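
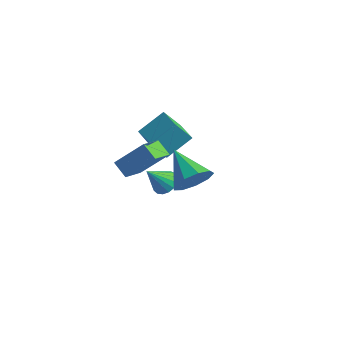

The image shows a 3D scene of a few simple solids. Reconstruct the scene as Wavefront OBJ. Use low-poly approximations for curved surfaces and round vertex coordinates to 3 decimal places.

v -2.705 2.546 -2.351
v -2.21 2.95 -1.886
v -3.115 1.574 -1.069
v -2.539 3.135 -1.851
v -2.905 3.184 -1.93
v -3.225 3.088 -2.106
v -3.427 2.867 -2.338
v -3.463 2.573 -2.573
v -3.325 2.273 -2.757
v -3.046 2.035 -2.848
v -2.688 1.914 -2.825
v -2.334 1.938 -2.693
v -2.066 2.102 -2.483
v -1.943 2.367 -2.243
v -1.996 2.673 -2.028
v -3.468 2.191 0.505
v -2.919 3.537 1.566
v -4.965 2.951 0.314
v -4.416 4.297 1.375
v -2.944 2.923 -0.695
v -2.395 4.269 0.366
v -4.441 3.683 -0.886
v -3.892 5.029 0.175
v -1.33 -1.824 1.489
v -2.168 -1.733 2.081
v -1.664 -0.408 0.798
v -2.502 -0.317 1.39
v -0.238 -0.883 2.89
v -1.076 -0.792 3.482
v -0.572 0.533 2.199
v -1.41 0.624 2.791
v 2.769 -1.484 3.235
v 3.365 -0.992 3.99
v 1.011 -0.936 4.265
v 3.197 -0.516 3.45
v 2.829 -0.492 2.81
v 2.433 -0.933 2.369
v 2.194 -1.631 2.332
v 2.224 -2.26 2.718
v 2.509 -2.526 3.346
v 2.916 -2.304 3.921
v 3.254 -1.698 4.176
f 2 1 4
f 2 4 3
f 4 1 5
f 4 5 3
f 5 1 6
f 5 6 3
f 6 1 7
f 6 7 3
f 7 1 8
f 7 8 3
f 8 1 9
f 8 9 3
f 9 1 10
f 9 10 3
f 10 1 11
f 10 11 3
f 11 1 12
f 11 12 3
f 12 1 13
f 12 13 3
f 13 1 14
f 13 14 3
f 14 1 15
f 14 15 3
f 15 1 2
f 15 2 3
f 17 19 16
f 20 17 16
f 16 19 18
f 18 20 16
f 17 23 19
f 21 17 20
f 21 23 17
f 19 23 18
f 22 20 18
f 18 23 22
f 22 21 20
f 23 21 22
f 25 27 24
f 28 25 24
f 24 27 26
f 26 28 24
f 25 31 27
f 29 25 28
f 29 31 25
f 27 31 26
f 30 28 26
f 26 31 30
f 30 29 28
f 31 29 30
f 33 32 35
f 33 35 34
f 35 32 36
f 35 36 34
f 36 32 37
f 36 37 34
f 37 32 38
f 37 38 34
f 38 32 39
f 38 39 34
f 39 32 40
f 39 40 34
f 40 32 41
f 40 41 34
f 41 32 42
f 41 42 34
f 42 32 33
f 42 33 34



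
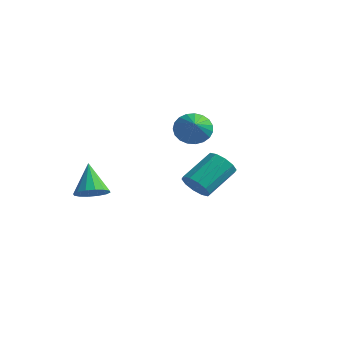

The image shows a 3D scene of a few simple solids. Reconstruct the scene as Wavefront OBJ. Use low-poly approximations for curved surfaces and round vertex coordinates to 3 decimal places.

v 2.051 -0.326 -0.827
v 2.529 0.045 -1.466
v 2.727 1.777 -0.313
v 2.249 1.406 0.327
v 2.006 0.165 -1.556
v 2.204 1.897 -0.403
v 1.5 0.097 -1.367
v 1.699 1.829 -0.214
v 1.205 -0.132 -0.972
v 1.403 1.6 0.181
v 1.233 -0.435 -0.521
v 1.431 1.297 0.632
v 1.573 -0.697 -0.187
v 1.771 1.035 0.966
v 2.096 -0.817 -0.097
v 2.294 0.915 1.056
v 2.601 -0.749 -0.286
v 2.8 0.983 0.867
v 2.897 -0.52 -0.681
v 3.095 1.212 0.472
v 2.869 -0.217 -1.132
v 3.067 1.515 0.021
v -2.41 4.365 0.613
v -1.959 4.072 -0.289
v -1.33 3.335 1.487
v -1.719 4.419 -0.176
v -1.599 4.757 0.073
v -1.619 5.027 0.415
v -1.776 5.182 0.792
v -2.042 5.197 1.138
v -2.372 5.067 1.392
v -2.709 4.816 1.512
v -2.994 4.487 1.477
v -3.178 4.137 1.292
v -3.229 3.826 0.989
v -3.138 3.609 0.622
v -2.922 3.522 0.252
v -2.617 3.581 -0.055
v -2.277 3.776 -0.246
v -3.129 -2.289 -2.184
v -2.36 -1.804 -1.943
v -4.071 -1.591 -0.576
v -2.616 -1.502 -2.225
v -3.01 -1.41 -2.496
v -3.436 -1.553 -2.683
v -3.779 -1.894 -2.736
v -3.948 -2.34 -2.642
v -3.898 -2.773 -2.425
v -3.641 -3.076 -2.143
v -3.247 -3.168 -1.872
v -2.822 -3.024 -1.685
v -2.479 -2.683 -1.632
v -2.309 -2.237 -1.726
f 2 1 5
f 2 5 3
f 3 5 6
f 3 6 4
f 5 1 7
f 5 7 6
f 6 7 8
f 6 8 4
f 7 1 9
f 7 9 8
f 8 9 10
f 8 10 4
f 9 1 11
f 9 11 10
f 10 11 12
f 10 12 4
f 11 1 13
f 11 13 12
f 12 13 14
f 12 14 4
f 13 1 15
f 13 15 14
f 14 15 16
f 14 16 4
f 15 1 17
f 15 17 16
f 16 17 18
f 16 18 4
f 17 1 19
f 17 19 18
f 18 19 20
f 18 20 4
f 19 1 21
f 19 21 20
f 20 21 22
f 20 22 4
f 21 1 2
f 21 2 22
f 22 2 3
f 22 3 4
f 24 23 26
f 24 26 25
f 26 23 27
f 26 27 25
f 27 23 28
f 27 28 25
f 28 23 29
f 28 29 25
f 29 23 30
f 29 30 25
f 30 23 31
f 30 31 25
f 31 23 32
f 31 32 25
f 32 23 33
f 32 33 25
f 33 23 34
f 33 34 25
f 34 23 35
f 34 35 25
f 35 23 36
f 35 36 25
f 36 23 37
f 36 37 25
f 37 23 38
f 37 38 25
f 38 23 39
f 38 39 25
f 39 23 24
f 39 24 25
f 41 40 43
f 41 43 42
f 43 40 44
f 43 44 42
f 44 40 45
f 44 45 42
f 45 40 46
f 45 46 42
f 46 40 47
f 46 47 42
f 47 40 48
f 47 48 42
f 48 40 49
f 48 49 42
f 49 40 50
f 49 50 42
f 50 40 51
f 50 51 42
f 51 40 52
f 51 52 42
f 52 40 53
f 52 53 42
f 53 40 41
f 53 41 42



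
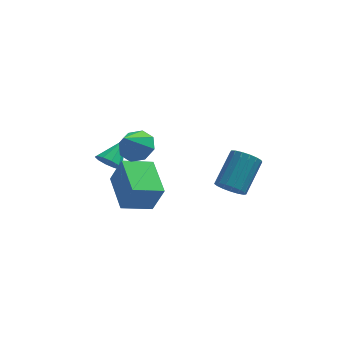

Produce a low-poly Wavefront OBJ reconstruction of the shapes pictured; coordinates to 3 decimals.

v -2.206 1.818 0.835
v -1.365 1.391 0.947
v -2.794 0.982 2.065
v -1.42 2.003 1.336
v -1.936 2.506 1.432
v -2.61 2.607 1.178
v -3.047 2.245 0.723
v -2.991 1.634 0.334
v -2.476 1.13 0.238
v -1.802 1.03 0.492
v -3.595 2.939 -1.27
v -2.929 2.623 -1.454
v -2.825 4.061 -0.41
v -3.032 2.944 -1.78
v -3.35 3.263 -1.912
v -3.762 3.458 -1.799
v -4.11 3.455 -1.483
v -4.261 3.255 -1.086
v -4.158 2.934 -0.759
v -3.839 2.614 -0.628
v -3.428 2.419 -0.741
v -3.08 2.422 -1.057
v 2.081 -2.186 0.991
v 2.44 -1.86 0.38
v 3.197 -0.488 1.558
v 2.839 -0.814 2.169
v 2.109 -1.687 0.392
v 2.866 -0.315 1.569
v 1.772 -1.629 0.541
v 2.529 -0.257 1.718
v 1.506 -1.699 0.794
v 2.263 -0.326 1.971
v 1.371 -1.88 1.091
v 2.128 -0.507 2.268
v 1.399 -2.131 1.366
v 2.156 -0.759 2.543
v 1.584 -2.395 1.555
v 2.341 -1.023 2.732
v 1.882 -2.611 1.615
v 2.64 -1.239 2.792
v 2.227 -2.73 1.532
v 2.984 -1.357 2.709
v 2.537 -2.724 1.325
v 3.294 -1.352 2.502
v 2.744 -2.595 1.042
v 3.501 -1.223 2.219
v 2.798 -2.372 0.747
v 3.556 -1 1.924
v 2.689 -2.107 0.509
v 3.446 -0.735 1.686
v -2.931 -0.484 -1.822
v -2.363 -0.682 -0.34
v -3.474 1.551 -1.343
v -2.906 1.353 0.14
v -1.454 0.027 -2.32
v -0.886 -0.171 -0.837
v -1.997 2.062 -1.84
v -1.429 1.864 -0.358
f 2 1 4
f 2 4 3
f 4 1 5
f 4 5 3
f 5 1 6
f 5 6 3
f 6 1 7
f 6 7 3
f 7 1 8
f 7 8 3
f 8 1 9
f 8 9 3
f 9 1 10
f 9 10 3
f 10 1 2
f 10 2 3
f 12 11 14
f 12 14 13
f 14 11 15
f 14 15 13
f 15 11 16
f 15 16 13
f 16 11 17
f 16 17 13
f 17 11 18
f 17 18 13
f 18 11 19
f 18 19 13
f 19 11 20
f 19 20 13
f 20 11 21
f 20 21 13
f 21 11 22
f 21 22 13
f 22 11 12
f 22 12 13
f 24 23 27
f 24 27 25
f 25 27 28
f 25 28 26
f 27 23 29
f 27 29 28
f 28 29 30
f 28 30 26
f 29 23 31
f 29 31 30
f 30 31 32
f 30 32 26
f 31 23 33
f 31 33 32
f 32 33 34
f 32 34 26
f 33 23 35
f 33 35 34
f 34 35 36
f 34 36 26
f 35 23 37
f 35 37 36
f 36 37 38
f 36 38 26
f 37 23 39
f 37 39 38
f 38 39 40
f 38 40 26
f 39 23 41
f 39 41 40
f 40 41 42
f 40 42 26
f 41 23 43
f 41 43 42
f 42 43 44
f 42 44 26
f 43 23 45
f 43 45 44
f 44 45 46
f 44 46 26
f 45 23 47
f 45 47 46
f 46 47 48
f 46 48 26
f 47 23 49
f 47 49 48
f 48 49 50
f 48 50 26
f 49 23 24
f 49 24 50
f 50 24 25
f 50 25 26
f 52 54 51
f 55 52 51
f 51 54 53
f 53 55 51
f 52 58 54
f 56 52 55
f 56 58 52
f 54 58 53
f 57 55 53
f 53 58 57
f 57 56 55
f 58 56 57



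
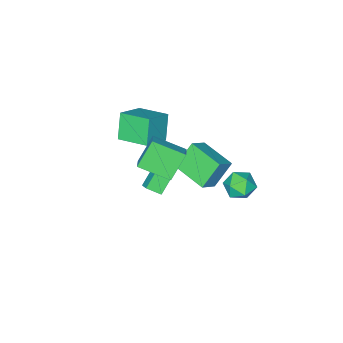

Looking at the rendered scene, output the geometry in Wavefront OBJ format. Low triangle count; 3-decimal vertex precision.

v -1.717 3.197 -1.195
v -0.963 3.735 -0.849
v -0.857 2.825 -2.491
v -0.103 3.363 -2.145
v -0.357 2.521 -1.694
v -0.888 2.751 -0.893
v -0.932 3.809 -2.447
v -1.463 4.039 -1.646
v -0.478 4.114 -1.623
v -0.122 3.317 -1.158
v -1.698 3.243 -2.182
v -1.342 2.446 -1.717
v 0.782 0.953 -0.496
v -0.284 1.118 0.932
v 0.725 3.033 -0.778
v -0.341 3.198 0.65
v 1.801 1.082 0.25
v 0.735 1.247 1.678
v 1.744 3.162 -0.032
v 0.678 3.327 1.396
v 3.276 1.034 3.954
v 3.905 1.7 4.446
v 2.28 2.509 3.232
v 2.909 3.175 3.724
v 4.351 1.065 2.536
v 4.98 1.731 3.028
v 3.355 2.54 1.814
v 3.984 3.206 2.306
v 0.719 -1.974 -3.153
v 1.013 -1.299 -2.653
v 0.153 -1.353 -3.658
v 0.448 -0.678 -3.158
v 1.652 -1.782 -3.962
v 1.947 -1.107 -3.462
v 1.087 -1.161 -4.467
v 1.381 -0.486 -3.967
v 2.114 -1.588 1.29
v 1.449 -2.139 2.743
v 1.625 0.173 1.734
v 0.961 -0.378 3.187
v 3.639 -1.362 2.073
v 2.975 -1.913 3.526
v 3.151 0.399 2.517
v 2.486 -0.152 3.97
f 1 12 6
f 1 6 2
f 1 2 8
f 1 8 11
f 1 11 12
f 2 6 10
f 6 12 5
f 12 11 3
f 11 8 7
f 8 2 9
f 4 10 5
f 4 5 3
f 4 3 7
f 4 7 9
f 4 9 10
f 5 10 6
f 3 5 12
f 7 3 11
f 9 7 8
f 10 9 2
f 14 16 13
f 17 14 13
f 13 16 15
f 15 17 13
f 14 20 16
f 18 14 17
f 18 20 14
f 16 20 15
f 19 17 15
f 15 20 19
f 19 18 17
f 20 18 19
f 22 24 21
f 25 22 21
f 21 24 23
f 23 25 21
f 22 28 24
f 26 22 25
f 26 28 22
f 24 28 23
f 27 25 23
f 23 28 27
f 27 26 25
f 28 26 27
f 30 32 29
f 33 30 29
f 29 32 31
f 31 33 29
f 30 36 32
f 34 30 33
f 34 36 30
f 32 36 31
f 35 33 31
f 31 36 35
f 35 34 33
f 36 34 35
f 38 40 37
f 41 38 37
f 37 40 39
f 39 41 37
f 38 44 40
f 42 38 41
f 42 44 38
f 40 44 39
f 43 41 39
f 39 44 43
f 43 42 41
f 44 42 43



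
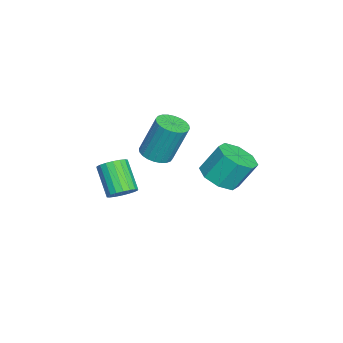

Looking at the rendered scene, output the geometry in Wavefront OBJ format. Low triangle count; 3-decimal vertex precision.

v 0.679 0.093 0.862
v 1.203 0.623 0.666
v 1.185 1.356 2.602
v 0.661 0.827 2.798
v 0.947 0.769 0.609
v 0.929 1.503 2.544
v 0.65 0.813 0.589
v 0.632 1.546 2.525
v 0.358 0.747 0.612
v 0.34 1.48 2.547
v 0.114 0.581 0.672
v 0.097 1.315 2.608
v -0.043 0.342 0.761
v -0.061 1.075 2.697
v -0.091 0.064 0.866
v -0.108 0.797 2.802
v -0.021 -0.209 0.97
v -0.039 0.524 2.906
v 0.155 -0.436 1.058
v 0.137 0.297 2.994
v 0.411 -0.583 1.116
v 0.393 0.151 3.051
v 0.708 -0.626 1.135
v 0.69 0.107 3.071
v 1 -0.56 1.113
v 0.982 0.173 3.048
v 1.243 -0.395 1.052
v 1.226 0.339 2.988
v 1.401 -0.155 0.963
v 1.383 0.578 2.899
v 1.448 0.123 0.858
v 1.431 0.856 2.794
v 1.379 0.396 0.754
v 1.361 1.129 2.69
v 1.983 -1.145 -0.914
v 2.48 -1.02 -0.437
v 1.494 -1.63 0.751
v 0.997 -1.755 0.274
v 2.316 -0.756 -0.438
v 1.33 -1.365 0.751
v 2.086 -0.568 -0.532
v 1.1 -1.177 0.656
v 1.836 -0.495 -0.702
v 0.85 -1.104 0.486
v 1.615 -0.55 -0.915
v 0.629 -1.159 0.274
v 1.466 -0.724 -1.127
v 0.48 -1.333 0.062
v 1.42 -0.981 -1.297
v 0.434 -1.59 -0.108
v 1.486 -1.27 -1.391
v 0.5 -1.88 -0.203
v 1.65 -1.535 -1.391
v 0.664 -2.144 -0.202
v 1.88 -1.723 -1.296
v 0.894 -2.332 -0.108
v 2.13 -1.796 -1.126
v 1.144 -2.405 0.062
v 2.351 -1.741 -0.914
v 1.365 -2.35 0.275
v 2.5 -1.567 -0.702
v 1.514 -2.176 0.487
v 2.546 -1.31 -0.532
v 1.56 -1.919 0.657
v 2.745 3.051 0.989
v 3.406 3.694 0.686
v 3.235 4.472 1.969
v 2.575 3.829 2.271
v 2.716 3.878 0.483
v 2.545 4.656 1.765
v 2.043 3.577 0.575
v 1.873 4.356 1.858
v 1.782 2.968 0.91
v 1.611 3.747 2.193
v 2.085 2.408 1.291
v 1.914 3.186 2.574
v 2.775 2.224 1.495
v 2.604 3.002 2.777
v 3.447 2.524 1.402
v 3.277 3.303 2.685
v 3.709 3.133 1.067
v 3.538 3.912 2.35
f 2 1 5
f 2 5 3
f 3 5 6
f 3 6 4
f 5 1 7
f 5 7 6
f 6 7 8
f 6 8 4
f 7 1 9
f 7 9 8
f 8 9 10
f 8 10 4
f 9 1 11
f 9 11 10
f 10 11 12
f 10 12 4
f 11 1 13
f 11 13 12
f 12 13 14
f 12 14 4
f 13 1 15
f 13 15 14
f 14 15 16
f 14 16 4
f 15 1 17
f 15 17 16
f 16 17 18
f 16 18 4
f 17 1 19
f 17 19 18
f 18 19 20
f 18 20 4
f 19 1 21
f 19 21 20
f 20 21 22
f 20 22 4
f 21 1 23
f 21 23 22
f 22 23 24
f 22 24 4
f 23 1 25
f 23 25 24
f 24 25 26
f 24 26 4
f 25 1 27
f 25 27 26
f 26 27 28
f 26 28 4
f 27 1 29
f 27 29 28
f 28 29 30
f 28 30 4
f 29 1 31
f 29 31 30
f 30 31 32
f 30 32 4
f 31 1 33
f 31 33 32
f 32 33 34
f 32 34 4
f 33 1 2
f 33 2 34
f 34 2 3
f 34 3 4
f 36 35 39
f 36 39 37
f 37 39 40
f 37 40 38
f 39 35 41
f 39 41 40
f 40 41 42
f 40 42 38
f 41 35 43
f 41 43 42
f 42 43 44
f 42 44 38
f 43 35 45
f 43 45 44
f 44 45 46
f 44 46 38
f 45 35 47
f 45 47 46
f 46 47 48
f 46 48 38
f 47 35 49
f 47 49 48
f 48 49 50
f 48 50 38
f 49 35 51
f 49 51 50
f 50 51 52
f 50 52 38
f 51 35 53
f 51 53 52
f 52 53 54
f 52 54 38
f 53 35 55
f 53 55 54
f 54 55 56
f 54 56 38
f 55 35 57
f 55 57 56
f 56 57 58
f 56 58 38
f 57 35 59
f 57 59 58
f 58 59 60
f 58 60 38
f 59 35 61
f 59 61 60
f 60 61 62
f 60 62 38
f 61 35 63
f 61 63 62
f 62 63 64
f 62 64 38
f 63 35 36
f 63 36 64
f 64 36 37
f 64 37 38
f 66 65 69
f 66 69 67
f 67 69 70
f 67 70 68
f 69 65 71
f 69 71 70
f 70 71 72
f 70 72 68
f 71 65 73
f 71 73 72
f 72 73 74
f 72 74 68
f 73 65 75
f 73 75 74
f 74 75 76
f 74 76 68
f 75 65 77
f 75 77 76
f 76 77 78
f 76 78 68
f 77 65 79
f 77 79 78
f 78 79 80
f 78 80 68
f 79 65 81
f 79 81 80
f 80 81 82
f 80 82 68
f 81 65 66
f 81 66 82
f 82 66 67
f 82 67 68



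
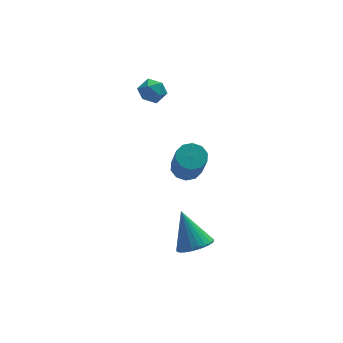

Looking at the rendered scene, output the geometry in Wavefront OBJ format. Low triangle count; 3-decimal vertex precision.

v 0.802 -2.494 -0.909
v 1.314 -2.151 -0.673
v 1.27 -3.143 0.864
v 0.758 -3.486 0.629
v 0.972 -1.961 -0.56
v 0.928 -2.952 0.978
v 0.565 -1.974 -0.58
v 0.521 -2.965 0.958
v 0.248 -2.186 -0.726
v 0.204 -3.177 0.812
v 0.143 -2.516 -0.941
v 0.099 -3.507 0.597
v 0.29 -2.837 -1.144
v 0.246 -3.829 0.393
v 0.632 -3.028 -1.258
v 0.588 -4.019 0.28
v 1.039 -3.015 -1.238
v 0.995 -4.006 0.3
v 1.356 -2.803 -1.092
v 1.312 -3.794 0.446
v 1.461 -2.473 -0.877
v 1.417 -3.464 0.661
v 0.721 -4.277 -4.404
v 1.461 -4.447 -4.123
v 0.359 -3.363 -2.896
v 1.514 -4.175 -4.275
v 1.446 -3.918 -4.447
v 1.268 -3.716 -4.612
v 1.006 -3.6 -4.746
v 0.701 -3.586 -4.827
v 0.399 -3.677 -4.844
v 0.146 -3.86 -4.794
v -0.019 -4.106 -4.685
v -0.072 -4.378 -4.533
v -0.004 -4.635 -4.361
v 0.174 -4.837 -4.196
v 0.436 -4.954 -4.063
v 0.741 -4.967 -3.981
v 1.043 -4.876 -3.964
v 1.296 -4.693 -4.014
v 0.422 1.063 0.929
v 0.783 0.644 1.313
v -0.423 0.956 1.607
v -0.062 0.537 1.991
v 0.099 1.19 1.961
v 0.622 1.256 1.542
v -0.262 0.344 1.378
v 0.261 0.41 0.959
v 0.36 0.2 1.59
v 0.583 0.722 1.951
v -0.223 0.878 0.969
v -0 1.4 1.33
f 2 1 5
f 2 5 3
f 3 5 6
f 3 6 4
f 5 1 7
f 5 7 6
f 6 7 8
f 6 8 4
f 7 1 9
f 7 9 8
f 8 9 10
f 8 10 4
f 9 1 11
f 9 11 10
f 10 11 12
f 10 12 4
f 11 1 13
f 11 13 12
f 12 13 14
f 12 14 4
f 13 1 15
f 13 15 14
f 14 15 16
f 14 16 4
f 15 1 17
f 15 17 16
f 16 17 18
f 16 18 4
f 17 1 19
f 17 19 18
f 18 19 20
f 18 20 4
f 19 1 21
f 19 21 20
f 20 21 22
f 20 22 4
f 21 1 2
f 21 2 22
f 22 2 3
f 22 3 4
f 24 23 26
f 24 26 25
f 26 23 27
f 26 27 25
f 27 23 28
f 27 28 25
f 28 23 29
f 28 29 25
f 29 23 30
f 29 30 25
f 30 23 31
f 30 31 25
f 31 23 32
f 31 32 25
f 32 23 33
f 32 33 25
f 33 23 34
f 33 34 25
f 34 23 35
f 34 35 25
f 35 23 36
f 35 36 25
f 36 23 37
f 36 37 25
f 37 23 38
f 37 38 25
f 38 23 39
f 38 39 25
f 39 23 40
f 39 40 25
f 40 23 24
f 40 24 25
f 41 52 46
f 41 46 42
f 41 42 48
f 41 48 51
f 41 51 52
f 42 46 50
f 46 52 45
f 52 51 43
f 51 48 47
f 48 42 49
f 44 50 45
f 44 45 43
f 44 43 47
f 44 47 49
f 44 49 50
f 45 50 46
f 43 45 52
f 47 43 51
f 49 47 48
f 50 49 42



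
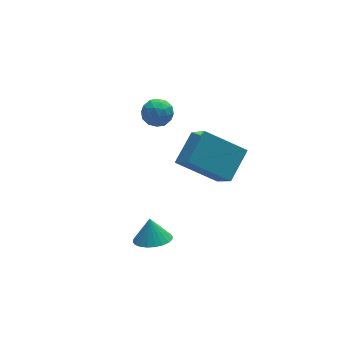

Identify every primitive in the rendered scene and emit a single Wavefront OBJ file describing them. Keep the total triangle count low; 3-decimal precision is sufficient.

v -3.164 -1.677 -2.039
v -2.495 -2.119 -1.867
v -3.116 -1.223 -1.061
v -2.365 -1.856 -1.996
v -2.357 -1.566 -2.131
v -2.472 -1.293 -2.252
v -2.692 -1.079 -2.341
v -2.984 -0.955 -2.384
v -3.304 -0.942 -2.374
v -3.602 -1.041 -2.313
v -3.834 -1.236 -2.211
v -3.964 -1.499 -2.082
v -3.972 -1.789 -1.947
v -3.857 -2.061 -1.826
v -3.637 -2.276 -1.737
v -3.345 -2.399 -1.695
v -3.025 -2.413 -1.704
v -2.727 -2.314 -1.765
v -0.731 1.961 -1.388
v -0.736 0.54 0.131
v 0.396 2.849 -0.553
v 0.391 1.428 0.966
v 0.789 0.932 -2.346
v 0.784 -0.489 -0.827
v 1.916 1.82 -1.511
v 1.911 0.399 0.008
v -1.1 4.494 0.439
v -0.6 4.23 0.927
v -0.92 3.53 -0.267
v -0.42 3.266 0.221
v -1.144 3.287 0.402
v -1.255 3.883 0.839
v -0.265 3.877 -0.179
v -0.376 4.473 0.258
v -0.084 3.849 0.545
v -0.627 3.484 0.904
v -0.893 4.276 -0.244
v -1.436 3.911 0.115
v -0.866 4.446 0.745
v -0.654 3.314 -0.085
v -1.08 3.326 0.022
v -0.786 3.171 0.308
v -1.251 4.242 0.693
v -0.957 4.087 0.98
v -1.277 3.533 0.672
v -0.563 3.673 -0.32
v -0.269 3.518 -0.033
v -0.734 4.589 0.352
v -0.44 4.434 0.638
v -0.243 4.227 -0.012
v -0.269 4.067 0.807
v -0.163 3.501 0.392
v -0.072 3.86 0.157
v -0.137 4.21 0.414
v -0.588 3.853 1.018
v -0.482 3.287 0.603
v -0.908 3.299 0.71
v -0.973 3.649 0.967
v -0.285 3.629 0.794
v -1.038 4.473 0.057
v -0.932 3.907 -0.358
v -0.547 4.111 -0.307
v -0.612 4.461 -0.05
v -1.357 4.259 0.268
v -1.251 3.693 -0.147
v -1.383 3.55 0.246
v -1.448 3.9 0.503
v -1.235 4.131 -0.134
f 2 1 4
f 2 4 3
f 4 1 5
f 4 5 3
f 5 1 6
f 5 6 3
f 6 1 7
f 6 7 3
f 7 1 8
f 7 8 3
f 8 1 9
f 8 9 3
f 9 1 10
f 9 10 3
f 10 1 11
f 10 11 3
f 11 1 12
f 11 12 3
f 12 1 13
f 12 13 3
f 13 1 14
f 13 14 3
f 14 1 15
f 14 15 3
f 15 1 16
f 15 16 3
f 16 1 17
f 16 17 3
f 17 1 18
f 17 18 3
f 18 1 2
f 18 2 3
f 20 22 19
f 23 20 19
f 19 22 21
f 21 23 19
f 20 26 22
f 24 20 23
f 24 26 20
f 22 26 21
f 25 23 21
f 21 26 25
f 25 24 23
f 26 24 25
f 27 64 43
f 64 38 67
f 43 67 32
f 64 67 43
f 27 43 39
f 43 32 44
f 39 44 28
f 43 44 39
f 27 39 48
f 39 28 49
f 48 49 34
f 39 49 48
f 27 48 60
f 48 34 63
f 60 63 37
f 48 63 60
f 27 60 64
f 60 37 68
f 64 68 38
f 60 68 64
f 28 44 55
f 44 32 58
f 55 58 36
f 44 58 55
f 32 67 45
f 67 38 66
f 45 66 31
f 67 66 45
f 38 68 65
f 68 37 61
f 65 61 29
f 68 61 65
f 37 63 62
f 63 34 50
f 62 50 33
f 63 50 62
f 34 49 54
f 49 28 51
f 54 51 35
f 49 51 54
f 30 56 42
f 56 36 57
f 42 57 31
f 56 57 42
f 30 42 40
f 42 31 41
f 40 41 29
f 42 41 40
f 30 40 47
f 40 29 46
f 47 46 33
f 40 46 47
f 30 47 52
f 47 33 53
f 52 53 35
f 47 53 52
f 30 52 56
f 52 35 59
f 56 59 36
f 52 59 56
f 31 57 45
f 57 36 58
f 45 58 32
f 57 58 45
f 29 41 65
f 41 31 66
f 65 66 38
f 41 66 65
f 33 46 62
f 46 29 61
f 62 61 37
f 46 61 62
f 35 53 54
f 53 33 50
f 54 50 34
f 53 50 54
f 36 59 55
f 59 35 51
f 55 51 28
f 59 51 55



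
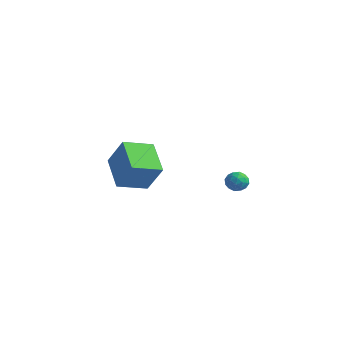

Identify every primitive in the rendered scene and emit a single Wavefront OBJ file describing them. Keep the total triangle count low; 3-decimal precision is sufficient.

v 2.939 3.725 -1.757
v 3.262 3.393 -1.299
v 2.758 2.827 -2.281
v 3.081 2.495 -1.823
v 2.505 2.766 -1.682
v 2.617 3.321 -1.359
v 3.403 2.899 -2.221
v 3.515 3.454 -1.898
v 3.549 2.882 -1.586
v 2.995 2.8 -1.253
v 3.025 3.42 -2.327
v 2.471 3.338 -1.994
v 3.116 3.638 -1.483
v 2.904 2.582 -2.097
v 2.565 2.742 -2.015
v 2.755 2.546 -1.746
v 2.737 3.596 -1.518
v 2.928 3.4 -1.248
v 2.483 3.032 -1.474
v 3.092 2.82 -2.332
v 3.283 2.624 -2.062
v 3.265 3.674 -1.834
v 3.455 3.478 -1.565
v 3.537 3.188 -2.106
v 3.475 3.142 -1.382
v 3.369 2.615 -1.689
v 3.558 2.852 -1.923
v 3.624 3.178 -1.733
v 3.149 3.094 -1.186
v 3.043 2.566 -1.494
v 2.704 2.726 -1.411
v 2.77 3.052 -1.221
v 3.318 2.794 -1.354
v 2.977 3.654 -2.086
v 2.871 3.126 -2.394
v 3.25 3.168 -2.359
v 3.316 3.494 -2.169
v 2.651 3.605 -1.891
v 2.545 3.078 -2.198
v 2.396 3.042 -1.847
v 2.462 3.368 -1.657
v 2.702 3.426 -2.226
v 2.598 -2.948 -0.161
v 1.947 -4.371 0.295
v 1.112 -1.984 0.724
v 0.46 -3.407 1.179
v 3.54 -2.893 1.361
v 2.888 -4.316 1.816
v 2.053 -1.929 2.245
v 1.402 -3.352 2.701
f 1 38 17
f 38 12 41
f 17 41 6
f 38 41 17
f 1 17 13
f 17 6 18
f 13 18 2
f 17 18 13
f 1 13 22
f 13 2 23
f 22 23 8
f 13 23 22
f 1 22 34
f 22 8 37
f 34 37 11
f 22 37 34
f 1 34 38
f 34 11 42
f 38 42 12
f 34 42 38
f 2 18 29
f 18 6 32
f 29 32 10
f 18 32 29
f 6 41 19
f 41 12 40
f 19 40 5
f 41 40 19
f 12 42 39
f 42 11 35
f 39 35 3
f 42 35 39
f 11 37 36
f 37 8 24
f 36 24 7
f 37 24 36
f 8 23 28
f 23 2 25
f 28 25 9
f 23 25 28
f 4 30 16
f 30 10 31
f 16 31 5
f 30 31 16
f 4 16 14
f 16 5 15
f 14 15 3
f 16 15 14
f 4 14 21
f 14 3 20
f 21 20 7
f 14 20 21
f 4 21 26
f 21 7 27
f 26 27 9
f 21 27 26
f 4 26 30
f 26 9 33
f 30 33 10
f 26 33 30
f 5 31 19
f 31 10 32
f 19 32 6
f 31 32 19
f 3 15 39
f 15 5 40
f 39 40 12
f 15 40 39
f 7 20 36
f 20 3 35
f 36 35 11
f 20 35 36
f 9 27 28
f 27 7 24
f 28 24 8
f 27 24 28
f 10 33 29
f 33 9 25
f 29 25 2
f 33 25 29
f 44 46 43
f 47 44 43
f 43 46 45
f 45 47 43
f 44 50 46
f 48 44 47
f 48 50 44
f 46 50 45
f 49 47 45
f 45 50 49
f 49 48 47
f 50 48 49



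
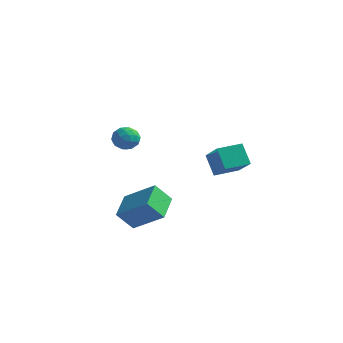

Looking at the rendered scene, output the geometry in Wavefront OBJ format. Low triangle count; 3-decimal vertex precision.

v 1.75 1.859 -1.176
v 2.963 0.928 -0.048
v 1.016 2.252 -0.063
v 2.229 1.322 1.065
v 2.551 3.038 -1.065
v 3.764 2.108 0.063
v 1.817 3.432 0.048
v 3.03 2.501 1.176
v 0.911 -4.412 -2.545
v 0.284 -4.971 -1.54
v 0.422 -2.925 -2.024
v -0.205 -3.484 -1.019
v 2.605 -4.256 -1.401
v 1.978 -4.815 -0.396
v 2.116 -2.769 -0.88
v 1.489 -3.328 0.125
v -1.164 -1.742 2.297
v -0.542 -1.979 1.915
v -1.118 -2.761 3.005
v -0.496 -2.998 2.623
v -0.453 -2.387 3.085
v -0.481 -1.757 2.647
v -1.179 -2.983 2.273
v -1.207 -2.353 1.835
v -0.551 -2.746 1.9
v -0.102 -2.377 2.402
v -1.558 -2.363 2.518
v -1.109 -1.994 3.02
v -0.857 -1.771 2.044
v -0.803 -2.969 2.876
v -0.777 -2.61 3.148
v -0.412 -2.749 2.923
v -0.821 -1.64 2.474
v -0.456 -1.78 2.25
v -0.403 -2.019 2.937
v -1.204 -2.96 2.67
v -0.839 -3.1 2.446
v -1.248 -1.991 1.997
v -0.883 -2.13 1.772
v -1.257 -2.721 1.983
v -0.497 -2.361 1.811
v -0.47 -2.96 2.227
v -0.871 -2.952 2.021
v -0.888 -2.581 1.764
v -0.233 -2.144 2.105
v -0.206 -2.744 2.522
v -0.181 -2.384 2.793
v -0.197 -2.014 2.536
v -0.238 -2.595 2.097
v -1.454 -1.996 2.398
v -1.427 -2.596 2.815
v -1.463 -2.726 2.384
v -1.479 -2.356 2.127
v -1.19 -1.78 2.693
v -1.163 -2.379 3.109
v -0.772 -2.159 3.156
v -0.789 -1.788 2.899
v -1.422 -2.145 2.823
f 2 4 1
f 5 2 1
f 1 4 3
f 3 5 1
f 2 8 4
f 6 2 5
f 6 8 2
f 4 8 3
f 7 5 3
f 3 8 7
f 7 6 5
f 8 6 7
f 10 12 9
f 13 10 9
f 9 12 11
f 11 13 9
f 10 16 12
f 14 10 13
f 14 16 10
f 12 16 11
f 15 13 11
f 11 16 15
f 15 14 13
f 16 14 15
f 17 54 33
f 54 28 57
f 33 57 22
f 54 57 33
f 17 33 29
f 33 22 34
f 29 34 18
f 33 34 29
f 17 29 38
f 29 18 39
f 38 39 24
f 29 39 38
f 17 38 50
f 38 24 53
f 50 53 27
f 38 53 50
f 17 50 54
f 50 27 58
f 54 58 28
f 50 58 54
f 18 34 45
f 34 22 48
f 45 48 26
f 34 48 45
f 22 57 35
f 57 28 56
f 35 56 21
f 57 56 35
f 28 58 55
f 58 27 51
f 55 51 19
f 58 51 55
f 27 53 52
f 53 24 40
f 52 40 23
f 53 40 52
f 24 39 44
f 39 18 41
f 44 41 25
f 39 41 44
f 20 46 32
f 46 26 47
f 32 47 21
f 46 47 32
f 20 32 30
f 32 21 31
f 30 31 19
f 32 31 30
f 20 30 37
f 30 19 36
f 37 36 23
f 30 36 37
f 20 37 42
f 37 23 43
f 42 43 25
f 37 43 42
f 20 42 46
f 42 25 49
f 46 49 26
f 42 49 46
f 21 47 35
f 47 26 48
f 35 48 22
f 47 48 35
f 19 31 55
f 31 21 56
f 55 56 28
f 31 56 55
f 23 36 52
f 36 19 51
f 52 51 27
f 36 51 52
f 25 43 44
f 43 23 40
f 44 40 24
f 43 40 44
f 26 49 45
f 49 25 41
f 45 41 18
f 49 41 45



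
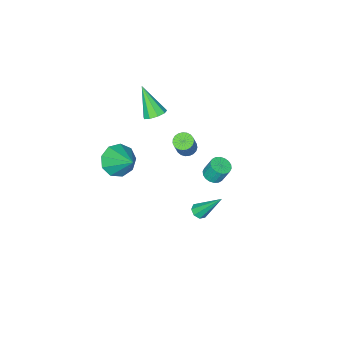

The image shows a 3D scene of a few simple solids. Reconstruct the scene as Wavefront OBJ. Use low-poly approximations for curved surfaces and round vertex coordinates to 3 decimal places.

v 0.705 -3.041 1.517
v 1.118 -3.481 1.226
v 0.595 -4.179 3.083
v 1.36 -3.174 1.466
v 1.295 -2.805 1.729
v 0.954 -2.546 1.894
v 0.497 -2.519 1.881
v 0.137 -2.736 1.698
v 0.043 -3.095 1.43
v 0.259 -3.429 1.203
v 0.683 -3.582 1.122
v 3.264 -3.115 -0.799
v 3.987 -3.636 -0.303
v 3.516 -1.645 0.379
v 4.272 -3.268 -0.824
v 4.085 -2.829 -1.332
v 3.513 -2.523 -1.591
v 2.825 -2.494 -1.479
v 2.342 -2.756 -1.049
v 2.291 -3.186 -0.502
v 2.694 -3.582 -0.093
v 3.364 -3.76 -0.015
v 1.248 -0.033 1.342
v 1.67 -0.368 1.234
v 2.194 -0.083 2.389
v 1.772 0.253 2.498
v 1.746 -0.169 1.151
v 2.269 0.116 2.306
v 1.735 0.054 1.101
v 2.258 0.339 2.256
v 1.64 0.262 1.092
v 2.163 0.547 2.248
v 1.477 0.419 1.127
v 2.001 0.704 2.282
v 1.275 0.498 1.199
v 1.798 0.783 2.355
v 1.068 0.485 1.296
v 1.592 0.77 2.451
v 0.893 0.383 1.401
v 1.416 0.668 2.556
v 0.779 0.209 1.495
v 1.302 0.494 2.651
v 0.746 -0.007 1.564
v 1.269 0.278 2.719
v 0.8 -0.227 1.594
v 1.323 0.058 2.749
v 0.931 -0.414 1.58
v 1.454 -0.129 2.735
v 1.118 -0.535 1.525
v 1.641 -0.249 2.681
v 1.327 -0.568 1.439
v 1.85 -0.283 2.595
v 1.522 -0.51 1.336
v 2.045 -0.224 2.491
v 2.858 3.568 3.116
v 3.353 3.367 3.285
v 3.176 3.73 4.233
v 2.682 3.932 4.064
v 3.41 3.597 3.208
v 3.234 3.96 4.156
v 3.358 3.821 3.112
v 3.182 4.184 4.06
v 3.207 3.995 3.018
v 3.031 4.358 3.965
v 2.987 4.085 2.942
v 2.811 4.448 3.89
v 2.742 4.072 2.901
v 2.565 4.435 3.849
v 2.519 3.96 2.903
v 2.343 4.323 3.851
v 2.364 3.77 2.947
v 2.187 4.133 3.895
v 2.306 3.54 3.024
v 2.13 3.903 3.972
v 2.358 3.316 3.12
v 2.182 3.679 4.068
v 2.509 3.142 3.215
v 2.333 3.505 4.162
v 2.729 3.052 3.29
v 2.553 3.415 4.238
v 2.975 3.065 3.331
v 2.798 3.428 4.279
v 3.197 3.177 3.329
v 3.021 3.54 4.277
v 1.531 1.239 -3.158
v 2.015 1.337 -3.08
v 1.029 2.381 -1.482
v 1.848 1.596 -3.307
v 1.495 1.646 -3.446
v 1.164 1.457 -3.417
v 1.047 1.141 -3.236
v 1.214 0.882 -3.01
v 1.567 0.832 -2.87
v 1.899 1.02 -2.899
f 2 1 4
f 2 4 3
f 4 1 5
f 4 5 3
f 5 1 6
f 5 6 3
f 6 1 7
f 6 7 3
f 7 1 8
f 7 8 3
f 8 1 9
f 8 9 3
f 9 1 10
f 9 10 3
f 10 1 11
f 10 11 3
f 11 1 2
f 11 2 3
f 13 12 15
f 13 15 14
f 15 12 16
f 15 16 14
f 16 12 17
f 16 17 14
f 17 12 18
f 17 18 14
f 18 12 19
f 18 19 14
f 19 12 20
f 19 20 14
f 20 12 21
f 20 21 14
f 21 12 22
f 21 22 14
f 22 12 13
f 22 13 14
f 24 23 27
f 24 27 25
f 25 27 28
f 25 28 26
f 27 23 29
f 27 29 28
f 28 29 30
f 28 30 26
f 29 23 31
f 29 31 30
f 30 31 32
f 30 32 26
f 31 23 33
f 31 33 32
f 32 33 34
f 32 34 26
f 33 23 35
f 33 35 34
f 34 35 36
f 34 36 26
f 35 23 37
f 35 37 36
f 36 37 38
f 36 38 26
f 37 23 39
f 37 39 38
f 38 39 40
f 38 40 26
f 39 23 41
f 39 41 40
f 40 41 42
f 40 42 26
f 41 23 43
f 41 43 42
f 42 43 44
f 42 44 26
f 43 23 45
f 43 45 44
f 44 45 46
f 44 46 26
f 45 23 47
f 45 47 46
f 46 47 48
f 46 48 26
f 47 23 49
f 47 49 48
f 48 49 50
f 48 50 26
f 49 23 51
f 49 51 50
f 50 51 52
f 50 52 26
f 51 23 53
f 51 53 52
f 52 53 54
f 52 54 26
f 53 23 24
f 53 24 54
f 54 24 25
f 54 25 26
f 56 55 59
f 56 59 57
f 57 59 60
f 57 60 58
f 59 55 61
f 59 61 60
f 60 61 62
f 60 62 58
f 61 55 63
f 61 63 62
f 62 63 64
f 62 64 58
f 63 55 65
f 63 65 64
f 64 65 66
f 64 66 58
f 65 55 67
f 65 67 66
f 66 67 68
f 66 68 58
f 67 55 69
f 67 69 68
f 68 69 70
f 68 70 58
f 69 55 71
f 69 71 70
f 70 71 72
f 70 72 58
f 71 55 73
f 71 73 72
f 72 73 74
f 72 74 58
f 73 55 75
f 73 75 74
f 74 75 76
f 74 76 58
f 75 55 77
f 75 77 76
f 76 77 78
f 76 78 58
f 77 55 79
f 77 79 78
f 78 79 80
f 78 80 58
f 79 55 81
f 79 81 80
f 80 81 82
f 80 82 58
f 81 55 83
f 81 83 82
f 82 83 84
f 82 84 58
f 83 55 56
f 83 56 84
f 84 56 57
f 84 57 58
f 86 85 88
f 86 88 87
f 88 85 89
f 88 89 87
f 89 85 90
f 89 90 87
f 90 85 91
f 90 91 87
f 91 85 92
f 91 92 87
f 92 85 93
f 92 93 87
f 93 85 94
f 93 94 87
f 94 85 86
f 94 86 87



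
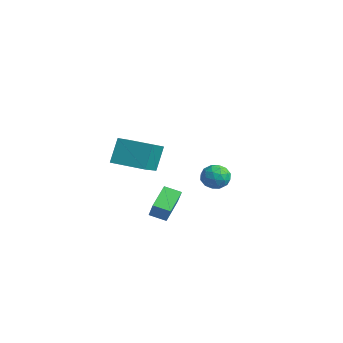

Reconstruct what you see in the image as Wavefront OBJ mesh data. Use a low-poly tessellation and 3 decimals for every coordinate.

v -1.716 3.007 -0.644
v -1.06 3.526 -0.732
v -1.04 2.314 0.312
v -0.384 2.833 0.224
v -1.1 3.113 0.565
v -1.518 3.542 -0.026
v -0.582 2.298 -0.394
v -1 2.727 -0.985
v -0.359 3.088 -0.577
v -0.68 3.592 0.016
v -1.42 2.248 -0.436
v -1.741 2.752 0.157
v -1.448 3.328 -0.772
v -0.652 2.512 0.352
v -1.073 2.677 0.552
v -0.688 2.983 0.501
v -1.717 3.337 -0.357
v -1.331 3.642 -0.408
v -1.355 3.399 0.353
v -0.769 2.198 -0.012
v -0.383 2.503 -0.063
v -1.412 2.857 -0.921
v -1.027 3.163 -0.972
v -0.745 2.441 -0.773
v -0.65 3.375 -0.732
v -0.252 2.968 -0.17
v -0.369 2.653 -0.534
v -0.615 2.905 -0.881
v -0.838 3.672 -0.384
v -0.441 3.264 0.178
v -0.862 3.429 0.378
v -1.108 3.681 0.031
v -0.426 3.414 -0.293
v -1.659 2.576 -0.598
v -1.262 2.168 -0.036
v -0.992 2.159 -0.451
v -1.238 2.411 -0.798
v -1.848 2.872 -0.25
v -1.45 2.465 0.312
v -1.485 2.935 0.461
v -1.731 3.187 0.114
v -1.674 2.426 -0.127
v 1.451 -1.637 0.444
v 2.092 -1.765 1.366
v 2.024 -0.987 0.136
v 2.665 -1.115 1.057
v 2.275 -2.705 -0.277
v 2.916 -2.833 0.644
v 2.848 -2.055 -0.586
v 3.489 -2.183 0.336
v 0.546 -3.233 2.595
v 0.237 -2.646 3.963
v 1.866 -2.07 2.395
v 1.557 -1.484 3.763
v 1.783 -4.496 3.417
v 1.474 -3.91 4.785
v 3.103 -3.334 3.217
v 2.794 -2.747 4.585
f 1 38 17
f 38 12 41
f 17 41 6
f 38 41 17
f 1 17 13
f 17 6 18
f 13 18 2
f 17 18 13
f 1 13 22
f 13 2 23
f 22 23 8
f 13 23 22
f 1 22 34
f 22 8 37
f 34 37 11
f 22 37 34
f 1 34 38
f 34 11 42
f 38 42 12
f 34 42 38
f 2 18 29
f 18 6 32
f 29 32 10
f 18 32 29
f 6 41 19
f 41 12 40
f 19 40 5
f 41 40 19
f 12 42 39
f 42 11 35
f 39 35 3
f 42 35 39
f 11 37 36
f 37 8 24
f 36 24 7
f 37 24 36
f 8 23 28
f 23 2 25
f 28 25 9
f 23 25 28
f 4 30 16
f 30 10 31
f 16 31 5
f 30 31 16
f 4 16 14
f 16 5 15
f 14 15 3
f 16 15 14
f 4 14 21
f 14 3 20
f 21 20 7
f 14 20 21
f 4 21 26
f 21 7 27
f 26 27 9
f 21 27 26
f 4 26 30
f 26 9 33
f 30 33 10
f 26 33 30
f 5 31 19
f 31 10 32
f 19 32 6
f 31 32 19
f 3 15 39
f 15 5 40
f 39 40 12
f 15 40 39
f 7 20 36
f 20 3 35
f 36 35 11
f 20 35 36
f 9 27 28
f 27 7 24
f 28 24 8
f 27 24 28
f 10 33 29
f 33 9 25
f 29 25 2
f 33 25 29
f 44 46 43
f 47 44 43
f 43 46 45
f 45 47 43
f 44 50 46
f 48 44 47
f 48 50 44
f 46 50 45
f 49 47 45
f 45 50 49
f 49 48 47
f 50 48 49
f 52 54 51
f 55 52 51
f 51 54 53
f 53 55 51
f 52 58 54
f 56 52 55
f 56 58 52
f 54 58 53
f 57 55 53
f 53 58 57
f 57 56 55
f 58 56 57



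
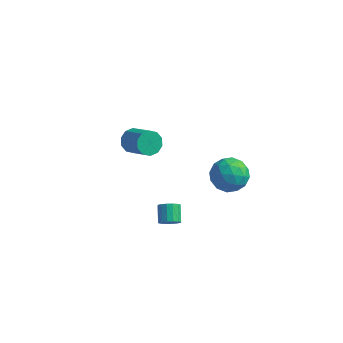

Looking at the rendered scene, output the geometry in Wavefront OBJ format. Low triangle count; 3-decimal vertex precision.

v 1.354 -2.944 -1.013
v 1.644 -2.492 -1.43
v 1.215 -1.604 -0.764
v 0.926 -2.056 -0.347
v 1.323 -2.546 -1.564
v 0.894 -1.658 -0.898
v 1.011 -2.708 -1.55
v 0.582 -1.819 -0.884
v 0.79 -2.932 -1.392
v 0.361 -2.044 -0.726
v 0.721 -3.16 -1.133
v 0.292 -2.272 -0.467
v 0.821 -3.33 -0.841
v 0.392 -2.442 -0.176
v 1.065 -3.396 -0.596
v 0.636 -2.508 0.07
v 1.386 -3.342 -0.462
v 0.957 -2.454 0.204
v 1.698 -3.181 -0.476
v 1.269 -2.292 0.19
v 1.919 -2.956 -0.634
v 1.49 -2.068 0.032
v 1.988 -2.728 -0.893
v 1.559 -1.84 -0.227
v 1.888 -2.558 -1.184
v 1.459 -1.67 -0.519
v -4.204 3.949 -1.91
v -3.656 3.927 -2.637
v -2.149 3.11 -1.477
v -2.696 3.131 -0.75
v -3.585 4.422 -2.38
v -2.078 3.605 -1.221
v -3.75 4.737 -1.944
v -2.243 3.92 -0.784
v -4.088 4.75 -1.495
v -2.581 3.933 -0.335
v -4.471 4.458 -1.204
v -2.963 3.64 -0.045
v -4.751 3.97 -1.183
v -3.244 3.153 -0.023
v -4.822 3.475 -1.439
v -3.315 2.658 -0.28
v -4.657 3.16 -1.876
v -3.15 2.343 -0.716
v -4.319 3.147 -2.325
v -2.812 2.33 -1.165
v -3.937 3.44 -2.615
v -2.429 2.622 -1.456
v 3.738 0.728 1.891
v 4.557 -0.029 1.349
v 3.403 -0.651 3.311
v 4.222 -1.408 2.769
v 4.611 -0.37 3.327
v 4.818 0.482 2.449
v 3.142 -1.162 2.211
v 3.349 -0.31 1.333
v 4.189 -1.198 1.547
v 5.097 -0.708 2.236
v 2.863 0.028 2.424
v 3.771 0.518 3.113
v 4.177 0.47 1.495
v 3.783 -1.15 3.165
v 4.012 -0.54 3.492
v 4.493 -0.986 3.174
v 4.33 0.771 2.142
v 4.812 0.326 1.823
v 4.844 0.125 2.986
v 3.148 -1.006 2.837
v 3.63 -1.451 2.518
v 3.467 0.306 1.486
v 3.948 -0.14 1.168
v 3.116 -0.805 1.674
v 4.442 -0.661 1.293
v 4.245 -1.472 2.128
v 3.61 -1.327 1.8
v 3.732 -0.826 1.284
v 4.976 -0.374 1.698
v 4.779 -1.184 2.533
v 5.008 -0.574 2.861
v 5.129 -0.073 2.345
v 4.76 -1.06 1.815
v 3.181 0.504 2.127
v 2.984 -0.306 2.962
v 2.831 -0.607 2.315
v 2.952 -0.106 1.799
v 3.715 0.792 2.532
v 3.518 -0.019 3.367
v 4.228 0.146 3.376
v 4.35 0.647 2.86
v 3.2 0.38 2.845
f 2 1 5
f 2 5 3
f 3 5 6
f 3 6 4
f 5 1 7
f 5 7 6
f 6 7 8
f 6 8 4
f 7 1 9
f 7 9 8
f 8 9 10
f 8 10 4
f 9 1 11
f 9 11 10
f 10 11 12
f 10 12 4
f 11 1 13
f 11 13 12
f 12 13 14
f 12 14 4
f 13 1 15
f 13 15 14
f 14 15 16
f 14 16 4
f 15 1 17
f 15 17 16
f 16 17 18
f 16 18 4
f 17 1 19
f 17 19 18
f 18 19 20
f 18 20 4
f 19 1 21
f 19 21 20
f 20 21 22
f 20 22 4
f 21 1 23
f 21 23 22
f 22 23 24
f 22 24 4
f 23 1 25
f 23 25 24
f 24 25 26
f 24 26 4
f 25 1 2
f 25 2 26
f 26 2 3
f 26 3 4
f 28 27 31
f 28 31 29
f 29 31 32
f 29 32 30
f 31 27 33
f 31 33 32
f 32 33 34
f 32 34 30
f 33 27 35
f 33 35 34
f 34 35 36
f 34 36 30
f 35 27 37
f 35 37 36
f 36 37 38
f 36 38 30
f 37 27 39
f 37 39 38
f 38 39 40
f 38 40 30
f 39 27 41
f 39 41 40
f 40 41 42
f 40 42 30
f 41 27 43
f 41 43 42
f 42 43 44
f 42 44 30
f 43 27 45
f 43 45 44
f 44 45 46
f 44 46 30
f 45 27 47
f 45 47 46
f 46 47 48
f 46 48 30
f 47 27 28
f 47 28 48
f 48 28 29
f 48 29 30
f 49 86 65
f 86 60 89
f 65 89 54
f 86 89 65
f 49 65 61
f 65 54 66
f 61 66 50
f 65 66 61
f 49 61 70
f 61 50 71
f 70 71 56
f 61 71 70
f 49 70 82
f 70 56 85
f 82 85 59
f 70 85 82
f 49 82 86
f 82 59 90
f 86 90 60
f 82 90 86
f 50 66 77
f 66 54 80
f 77 80 58
f 66 80 77
f 54 89 67
f 89 60 88
f 67 88 53
f 89 88 67
f 60 90 87
f 90 59 83
f 87 83 51
f 90 83 87
f 59 85 84
f 85 56 72
f 84 72 55
f 85 72 84
f 56 71 76
f 71 50 73
f 76 73 57
f 71 73 76
f 52 78 64
f 78 58 79
f 64 79 53
f 78 79 64
f 52 64 62
f 64 53 63
f 62 63 51
f 64 63 62
f 52 62 69
f 62 51 68
f 69 68 55
f 62 68 69
f 52 69 74
f 69 55 75
f 74 75 57
f 69 75 74
f 52 74 78
f 74 57 81
f 78 81 58
f 74 81 78
f 53 79 67
f 79 58 80
f 67 80 54
f 79 80 67
f 51 63 87
f 63 53 88
f 87 88 60
f 63 88 87
f 55 68 84
f 68 51 83
f 84 83 59
f 68 83 84
f 57 75 76
f 75 55 72
f 76 72 56
f 75 72 76
f 58 81 77
f 81 57 73
f 77 73 50
f 81 73 77



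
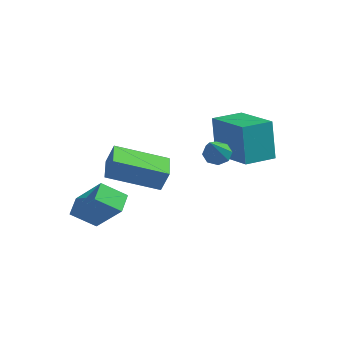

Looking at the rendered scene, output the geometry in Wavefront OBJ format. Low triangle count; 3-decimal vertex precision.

v -3.233 -3.38 -1.074
v -2.024 -3.497 0.172
v -3.516 -2.622 -0.728
v -2.307 -2.739 0.518
v -2.493 -2.801 -1.738
v -1.284 -2.918 -0.492
v -2.776 -2.043 -1.392
v -1.567 -2.16 -0.146
v 1.226 -0.709 2.195
v 1.682 -0.448 2.267
v 1.834 -2.151 3.565
v 1.391 -0.327 2.523
v 1.004 -0.43 2.587
v 0.747 -0.696 2.421
v 0.771 -0.97 2.122
v 1.061 -1.091 1.866
v 1.448 -0.988 1.803
v 1.705 -0.722 1.969
v -2.394 -2.316 1.392
v -2.089 -2.224 2.244
v -0.829 -1.165 0.707
v -0.523 -1.073 1.559
v -1.737 -3.287 1.261
v -1.431 -3.195 2.113
v -0.171 -2.136 0.576
v 0.134 -2.044 1.428
v 0.143 0.867 1.078
v -0.147 1.075 2.751
v 0.666 2.012 1.026
v 0.376 2.22 2.699
v 1.904 0.08 1.481
v 1.614 0.288 3.154
v 2.427 1.225 1.429
v 2.137 1.433 3.102
f 2 4 1
f 5 2 1
f 1 4 3
f 3 5 1
f 2 8 4
f 6 2 5
f 6 8 2
f 4 8 3
f 7 5 3
f 3 8 7
f 7 6 5
f 8 6 7
f 10 9 12
f 10 12 11
f 12 9 13
f 12 13 11
f 13 9 14
f 13 14 11
f 14 9 15
f 14 15 11
f 15 9 16
f 15 16 11
f 16 9 17
f 16 17 11
f 17 9 18
f 17 18 11
f 18 9 10
f 18 10 11
f 20 22 19
f 23 20 19
f 19 22 21
f 21 23 19
f 20 26 22
f 24 20 23
f 24 26 20
f 22 26 21
f 25 23 21
f 21 26 25
f 25 24 23
f 26 24 25
f 28 30 27
f 31 28 27
f 27 30 29
f 29 31 27
f 28 34 30
f 32 28 31
f 32 34 28
f 30 34 29
f 33 31 29
f 29 34 33
f 33 32 31
f 34 32 33



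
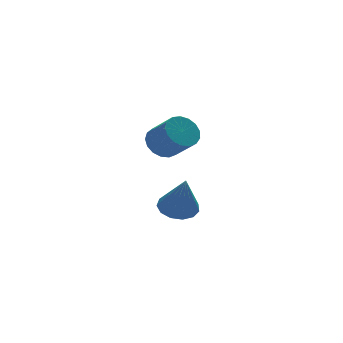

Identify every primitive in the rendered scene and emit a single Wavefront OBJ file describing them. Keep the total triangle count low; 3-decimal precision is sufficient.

v -2.108 2.438 -3.956
v -1.505 2.754 -3.845
v -2.092 1.902 -2.524
v -1.782 3.009 -3.747
v -2.163 3.082 -3.715
v -2.526 2.951 -3.76
v -2.757 2.657 -3.867
v -2.781 2.293 -4.003
v -2.593 1.976 -4.124
v -2.25 1.805 -4.192
v -1.862 1.835 -4.185
v -1.553 2.057 -4.106
v -1.42 2.4 -3.979
v -3.228 1.15 -0.266
v -2.933 0.832 -0.709
v -2.636 0.033 0.063
v -2.932 0.35 0.506
v -2.725 1.014 -0.6
v -2.428 0.214 0.171
v -2.632 1.227 -0.416
v -2.335 0.427 0.356
v -2.676 1.422 -0.196
v -2.379 0.622 0.575
v -2.846 1.555 0.007
v -2.549 0.755 0.778
v -3.104 1.595 0.148
v -2.807 0.795 0.919
v -3.391 1.533 0.194
v -3.094 0.733 0.965
v -3.64 1.383 0.135
v -3.343 0.583 0.906
v -3.795 1.18 -0.016
v -3.498 0.38 0.755
v -3.82 0.97 -0.224
v -3.523 0.17 0.547
v -3.71 0.801 -0.442
v -3.413 0.002 0.329
v -3.489 0.712 -0.619
v -3.192 -0.087 0.152
v -3.209 0.724 -0.715
v -2.912 -0.076 0.056
f 2 1 4
f 2 4 3
f 4 1 5
f 4 5 3
f 5 1 6
f 5 6 3
f 6 1 7
f 6 7 3
f 7 1 8
f 7 8 3
f 8 1 9
f 8 9 3
f 9 1 10
f 9 10 3
f 10 1 11
f 10 11 3
f 11 1 12
f 11 12 3
f 12 1 13
f 12 13 3
f 13 1 2
f 13 2 3
f 15 14 18
f 15 18 16
f 16 18 19
f 16 19 17
f 18 14 20
f 18 20 19
f 19 20 21
f 19 21 17
f 20 14 22
f 20 22 21
f 21 22 23
f 21 23 17
f 22 14 24
f 22 24 23
f 23 24 25
f 23 25 17
f 24 14 26
f 24 26 25
f 25 26 27
f 25 27 17
f 26 14 28
f 26 28 27
f 27 28 29
f 27 29 17
f 28 14 30
f 28 30 29
f 29 30 31
f 29 31 17
f 30 14 32
f 30 32 31
f 31 32 33
f 31 33 17
f 32 14 34
f 32 34 33
f 33 34 35
f 33 35 17
f 34 14 36
f 34 36 35
f 35 36 37
f 35 37 17
f 36 14 38
f 36 38 37
f 37 38 39
f 37 39 17
f 38 14 40
f 38 40 39
f 39 40 41
f 39 41 17
f 40 14 15
f 40 15 41
f 41 15 16
f 41 16 17



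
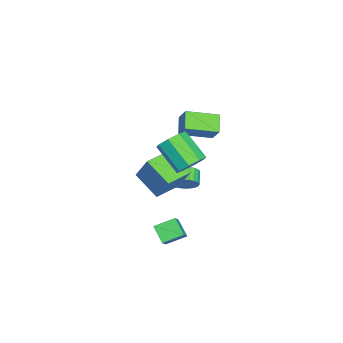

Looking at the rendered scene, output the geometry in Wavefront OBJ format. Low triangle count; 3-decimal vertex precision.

v -0.243 -2.279 -1.374
v 0.388 -1.449 0.403
v -1.717 -1.247 -1.332
v -1.086 -0.417 0.445
v 0.746 -0.823 -2.405
v 1.377 0.007 -0.628
v -0.728 0.209 -2.363
v -0.097 1.039 -0.586
v 3.225 0.197 -4.581
v 2.484 -0.462 -3.788
v 2.745 1.368 -4.056
v 2.004 0.709 -3.263
v 4.156 0.191 -3.717
v 3.415 -0.468 -2.924
v 3.676 1.362 -3.192
v 2.935 0.703 -2.399
v -0.159 0.32 4.104
v 0.473 0.823 5.122
v -0.826 2.181 3.599
v -0.194 2.684 4.617
v 0.894 0.496 3.363
v 1.526 0.999 4.381
v 0.227 2.357 2.858
v 0.859 2.86 3.876
v 3.18 1.689 2.53
v 4.006 1.144 2.556
v 3.065 -0.215 3.916
v 2.24 0.331 3.89
v 3.998 1.683 3.089
v 3.057 0.324 4.448
v 3.511 2.225 3.294
v 2.57 0.867 4.654
v 2.83 2.454 3.052
v 1.89 1.095 4.412
v 2.355 2.235 2.504
v 1.414 0.876 3.864
v 2.363 1.696 1.972
v 1.422 0.337 3.331
v 2.85 1.153 1.766
v 1.909 -0.205 3.126
v 3.53 0.925 2.008
v 2.59 -0.434 3.368
v -1.752 0.374 -2.94
v -1.368 0.715 -2.226
v -2.224 0.586 -1.705
v -2.608 0.246 -2.42
v -1.5 0.997 -2.372
v -2.355 0.868 -1.851
v -1.669 1.184 -2.605
v -2.525 1.055 -2.084
v -1.852 1.247 -2.888
v -2.708 1.118 -2.368
v -2.019 1.178 -3.18
v -2.875 1.049 -2.659
v -2.146 0.986 -3.436
v -3.001 0.858 -2.915
v -2.212 0.702 -3.615
v -3.068 0.573 -3.095
v -2.209 0.367 -3.693
v -3.065 0.238 -3.172
v -2.136 0.034 -3.655
v -2.992 -0.095 -3.134
v -2.005 -0.248 -3.509
v -2.86 -0.377 -2.988
v -1.835 -0.435 -3.276
v -2.691 -0.564 -2.755
v -1.652 -0.498 -2.992
v -2.508 -0.627 -2.472
v -1.485 -0.429 -2.701
v -2.341 -0.558 -2.18
v -1.359 -0.238 -2.445
v -2.214 -0.366 -1.924
v -1.292 0.047 -2.265
v -2.148 -0.082 -1.745
v -1.295 0.382 -2.188
v -2.151 0.253 -1.667
f 2 4 1
f 5 2 1
f 1 4 3
f 3 5 1
f 2 8 4
f 6 2 5
f 6 8 2
f 4 8 3
f 7 5 3
f 3 8 7
f 7 6 5
f 8 6 7
f 10 12 9
f 13 10 9
f 9 12 11
f 11 13 9
f 10 16 12
f 14 10 13
f 14 16 10
f 12 16 11
f 15 13 11
f 11 16 15
f 15 14 13
f 16 14 15
f 18 20 17
f 21 18 17
f 17 20 19
f 19 21 17
f 18 24 20
f 22 18 21
f 22 24 18
f 20 24 19
f 23 21 19
f 19 24 23
f 23 22 21
f 24 22 23
f 26 25 29
f 26 29 27
f 27 29 30
f 27 30 28
f 29 25 31
f 29 31 30
f 30 31 32
f 30 32 28
f 31 25 33
f 31 33 32
f 32 33 34
f 32 34 28
f 33 25 35
f 33 35 34
f 34 35 36
f 34 36 28
f 35 25 37
f 35 37 36
f 36 37 38
f 36 38 28
f 37 25 39
f 37 39 38
f 38 39 40
f 38 40 28
f 39 25 41
f 39 41 40
f 40 41 42
f 40 42 28
f 41 25 26
f 41 26 42
f 42 26 27
f 42 27 28
f 44 43 47
f 44 47 45
f 45 47 48
f 45 48 46
f 47 43 49
f 47 49 48
f 48 49 50
f 48 50 46
f 49 43 51
f 49 51 50
f 50 51 52
f 50 52 46
f 51 43 53
f 51 53 52
f 52 53 54
f 52 54 46
f 53 43 55
f 53 55 54
f 54 55 56
f 54 56 46
f 55 43 57
f 55 57 56
f 56 57 58
f 56 58 46
f 57 43 59
f 57 59 58
f 58 59 60
f 58 60 46
f 59 43 61
f 59 61 60
f 60 61 62
f 60 62 46
f 61 43 63
f 61 63 62
f 62 63 64
f 62 64 46
f 63 43 65
f 63 65 64
f 64 65 66
f 64 66 46
f 65 43 67
f 65 67 66
f 66 67 68
f 66 68 46
f 67 43 69
f 67 69 68
f 68 69 70
f 68 70 46
f 69 43 71
f 69 71 70
f 70 71 72
f 70 72 46
f 71 43 73
f 71 73 72
f 72 73 74
f 72 74 46
f 73 43 75
f 73 75 74
f 74 75 76
f 74 76 46
f 75 43 44
f 75 44 76
f 76 44 45
f 76 45 46



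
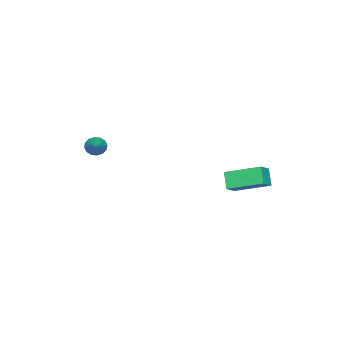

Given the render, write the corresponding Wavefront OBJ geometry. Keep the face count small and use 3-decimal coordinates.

v 3.065 -4.011 -0.429
v 3.422 -4.317 -0.714
v 4.275 -3.289 0.309
v 3.381 -4.085 -0.873
v 3.255 -3.833 -0.914
v 3.078 -3.629 -0.824
v 2.898 -3.527 -0.629
v 2.763 -3.555 -0.38
v 2.709 -3.705 -0.144
v 2.75 -3.937 0.015
v 2.876 -4.189 0.056
v 3.053 -4.394 -0.034
v 3.233 -4.495 -0.23
v 3.368 -4.468 -0.478
v -0.287 1.684 -3.67
v -0.822 1.277 -2.889
v -0.658 3.456 -3.001
v -1.193 3.049 -2.22
v 0.513 1.651 -3.14
v -0.022 1.244 -2.359
v 0.142 3.423 -2.471
v -0.393 3.016 -1.69
f 2 1 4
f 2 4 3
f 4 1 5
f 4 5 3
f 5 1 6
f 5 6 3
f 6 1 7
f 6 7 3
f 7 1 8
f 7 8 3
f 8 1 9
f 8 9 3
f 9 1 10
f 9 10 3
f 10 1 11
f 10 11 3
f 11 1 12
f 11 12 3
f 12 1 13
f 12 13 3
f 13 1 14
f 13 14 3
f 14 1 2
f 14 2 3
f 16 18 15
f 19 16 15
f 15 18 17
f 17 19 15
f 16 22 18
f 20 16 19
f 20 22 16
f 18 22 17
f 21 19 17
f 17 22 21
f 21 20 19
f 22 20 21



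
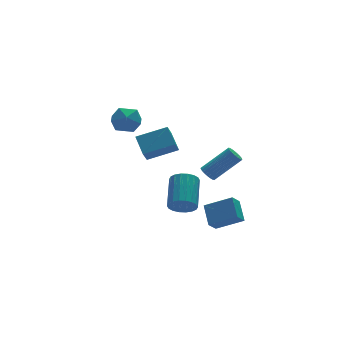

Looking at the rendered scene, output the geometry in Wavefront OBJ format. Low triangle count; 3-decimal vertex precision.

v -1.174 -3.778 2.297
v -0.86 -4.025 1.89
v 0.707 -4.388 3.316
v 0.394 -4.142 3.723
v -0.795 -3.813 1.872
v 0.772 -4.176 3.298
v -0.788 -3.595 1.919
v 0.78 -3.959 3.346
v -0.839 -3.406 2.024
v 0.728 -3.77 3.45
v -0.941 -3.273 2.17
v 0.626 -3.637 3.597
v -1.079 -3.218 2.336
v 0.488 -3.581 3.762
v -1.231 -3.247 2.495
v 0.336 -3.611 3.922
v -1.374 -3.357 2.625
v 0.193 -3.721 4.051
v -1.487 -3.532 2.704
v 0.08 -3.895 4.13
v -1.552 -3.744 2.722
v 0.015 -4.107 4.148
v -1.56 -3.961 2.674
v 0.008 -4.325 4.101
v -1.508 -4.15 2.57
v 0.059 -4.514 3.996
v -1.406 -4.283 2.423
v 0.161 -4.647 3.85
v -1.268 -4.339 2.258
v 0.299 -4.702 3.684
v -1.116 -4.309 2.098
v 0.451 -4.673 3.525
v -0.973 -4.199 1.969
v 0.594 -4.563 3.395
v -1.003 -3.632 -2.14
v -0.67 -2.407 -1.304
v -0.365 -3.332 -2.834
v -0.031 -2.107 -1.998
v 0.351 -4.573 -1.302
v 0.685 -3.348 -0.466
v 0.99 -4.273 -1.996
v 1.323 -3.048 -1.16
v -1.264 3.827 -0.675
v -1.779 3.303 0.248
v -1.135 5.112 0.126
v -1.65 4.588 1.049
v 0.59 3.212 0.011
v 0.075 2.688 0.934
v 0.719 4.497 0.812
v 0.204 3.973 1.735
v -3.088 4.802 3.135
v -2.065 4.72 3.512
v -3.075 3.08 2.728
v -2.052 2.998 3.105
v -2.878 3.175 3.799
v -2.886 4.239 4.051
v -2.254 3.561 2.189
v -2.262 4.625 2.441
v -1.549 3.953 2.927
v -1.935 3.714 3.923
v -3.205 4.086 2.317
v -3.591 3.847 3.313
v -2.292 -2.872 -0.635
v -1.69 -3.429 -0.315
v -0.707 -1.765 0.735
v -1.308 -1.208 0.415
v -1.529 -3.312 -0.652
v -0.546 -1.647 0.398
v -1.52 -3.107 -0.986
v -0.536 -1.442 0.064
v -1.663 -2.856 -1.25
v -0.679 -1.191 -0.2
v -1.93 -2.608 -1.393
v -0.947 -0.943 -0.343
v -2.27 -2.412 -1.385
v -1.286 -0.748 -0.335
v -2.613 -2.308 -1.229
v -1.63 -0.643 -0.179
v -2.893 -2.315 -0.955
v -1.91 -0.651 0.095
v -3.054 -2.433 -0.618
v -2.071 -0.768 0.432
v -3.064 -2.638 -0.284
v -2.08 -0.973 0.766
v -2.921 -2.889 -0.02
v -1.937 -1.224 1.03
v -2.653 -3.137 0.123
v -1.67 -1.472 1.173
v -2.314 -3.332 0.115
v -1.33 -1.668 1.165
v -1.97 -3.437 -0.041
v -0.987 -1.772 1.009
f 2 1 5
f 2 5 3
f 3 5 6
f 3 6 4
f 5 1 7
f 5 7 6
f 6 7 8
f 6 8 4
f 7 1 9
f 7 9 8
f 8 9 10
f 8 10 4
f 9 1 11
f 9 11 10
f 10 11 12
f 10 12 4
f 11 1 13
f 11 13 12
f 12 13 14
f 12 14 4
f 13 1 15
f 13 15 14
f 14 15 16
f 14 16 4
f 15 1 17
f 15 17 16
f 16 17 18
f 16 18 4
f 17 1 19
f 17 19 18
f 18 19 20
f 18 20 4
f 19 1 21
f 19 21 20
f 20 21 22
f 20 22 4
f 21 1 23
f 21 23 22
f 22 23 24
f 22 24 4
f 23 1 25
f 23 25 24
f 24 25 26
f 24 26 4
f 25 1 27
f 25 27 26
f 26 27 28
f 26 28 4
f 27 1 29
f 27 29 28
f 28 29 30
f 28 30 4
f 29 1 31
f 29 31 30
f 30 31 32
f 30 32 4
f 31 1 33
f 31 33 32
f 32 33 34
f 32 34 4
f 33 1 2
f 33 2 34
f 34 2 3
f 34 3 4
f 36 38 35
f 39 36 35
f 35 38 37
f 37 39 35
f 36 42 38
f 40 36 39
f 40 42 36
f 38 42 37
f 41 39 37
f 37 42 41
f 41 40 39
f 42 40 41
f 44 46 43
f 47 44 43
f 43 46 45
f 45 47 43
f 44 50 46
f 48 44 47
f 48 50 44
f 46 50 45
f 49 47 45
f 45 50 49
f 49 48 47
f 50 48 49
f 51 62 56
f 51 56 52
f 51 52 58
f 51 58 61
f 51 61 62
f 52 56 60
f 56 62 55
f 62 61 53
f 61 58 57
f 58 52 59
f 54 60 55
f 54 55 53
f 54 53 57
f 54 57 59
f 54 59 60
f 55 60 56
f 53 55 62
f 57 53 61
f 59 57 58
f 60 59 52
f 64 63 67
f 64 67 65
f 65 67 68
f 65 68 66
f 67 63 69
f 67 69 68
f 68 69 70
f 68 70 66
f 69 63 71
f 69 71 70
f 70 71 72
f 70 72 66
f 71 63 73
f 71 73 72
f 72 73 74
f 72 74 66
f 73 63 75
f 73 75 74
f 74 75 76
f 74 76 66
f 75 63 77
f 75 77 76
f 76 77 78
f 76 78 66
f 77 63 79
f 77 79 78
f 78 79 80
f 78 80 66
f 79 63 81
f 79 81 80
f 80 81 82
f 80 82 66
f 81 63 83
f 81 83 82
f 82 83 84
f 82 84 66
f 83 63 85
f 83 85 84
f 84 85 86
f 84 86 66
f 85 63 87
f 85 87 86
f 86 87 88
f 86 88 66
f 87 63 89
f 87 89 88
f 88 89 90
f 88 90 66
f 89 63 91
f 89 91 90
f 90 91 92
f 90 92 66
f 91 63 64
f 91 64 92
f 92 64 65
f 92 65 66



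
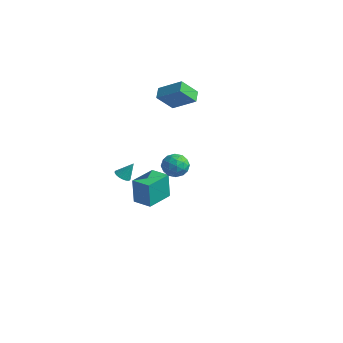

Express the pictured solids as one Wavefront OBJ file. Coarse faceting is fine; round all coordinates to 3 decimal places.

v 2.816 -2.809 4.053
v 3.479 -3.027 3.663
v 2.121 -3.613 3.317
v 2.784 -3.831 2.927
v 2.681 -4.043 3.691
v 3.111 -3.547 4.146
v 2.489 -3.093 2.834
v 2.919 -2.597 3.289
v 3.277 -3.202 2.91
v 3.396 -3.789 3.44
v 2.204 -2.851 3.54
v 2.323 -3.438 4.07
v 3.209 -2.848 3.923
v 2.391 -3.792 3.057
v 2.33 -3.917 3.506
v 2.72 -4.045 3.277
v 2.992 -3.153 4.206
v 3.382 -3.281 3.977
v 2.912 -3.878 3.993
v 2.218 -3.359 3.003
v 2.608 -3.487 2.774
v 2.88 -2.595 3.703
v 3.27 -2.723 3.474
v 2.688 -2.762 2.987
v 3.48 -3.079 3.251
v 3.071 -3.551 2.819
v 2.898 -3.118 2.764
v 3.151 -2.826 3.031
v 3.549 -3.424 3.562
v 3.14 -3.896 3.13
v 3.08 -4.021 3.578
v 3.333 -3.729 3.846
v 3.431 -3.527 3.12
v 2.46 -2.744 3.85
v 2.051 -3.216 3.418
v 2.267 -2.911 3.134
v 2.52 -2.619 3.402
v 2.529 -3.089 4.161
v 2.12 -3.561 3.729
v 2.449 -3.814 3.949
v 2.702 -3.522 4.216
v 2.169 -3.113 3.86
v -4.109 0.047 -4.078
v -4.187 0.016 -2.34
v -4.332 1.813 -4.057
v -4.41 1.782 -2.319
v -2.91 0.198 -4.021
v -2.988 0.167 -2.283
v -3.133 1.964 -4
v -3.211 1.933 -2.262
v -3.64 2.688 2.819
v -3.987 1.744 3.891
v -4.105 3.281 3.19
v -4.453 2.337 4.262
v -2.267 3.203 3.718
v -2.615 2.259 4.79
v -2.733 3.796 4.089
v -3.08 2.852 5.161
v -1.303 -3.335 0.853
v -0.952 -3.701 0.908
v -0.937 -2.845 1.767
v -0.853 -3.568 0.798
v -0.822 -3.4 0.695
v -0.865 -3.222 0.617
v -0.975 -3.062 0.575
v -1.134 -2.943 0.575
v -1.319 -2.883 0.617
v -1.502 -2.893 0.695
v -1.654 -2.97 0.797
v -1.753 -3.102 0.908
v -1.784 -3.27 1.011
v -1.741 -3.448 1.089
v -1.631 -3.609 1.131
v -1.472 -3.728 1.131
v -1.287 -3.787 1.089
v -1.104 -3.778 1.011
f 1 38 17
f 38 12 41
f 17 41 6
f 38 41 17
f 1 17 13
f 17 6 18
f 13 18 2
f 17 18 13
f 1 13 22
f 13 2 23
f 22 23 8
f 13 23 22
f 1 22 34
f 22 8 37
f 34 37 11
f 22 37 34
f 1 34 38
f 34 11 42
f 38 42 12
f 34 42 38
f 2 18 29
f 18 6 32
f 29 32 10
f 18 32 29
f 6 41 19
f 41 12 40
f 19 40 5
f 41 40 19
f 12 42 39
f 42 11 35
f 39 35 3
f 42 35 39
f 11 37 36
f 37 8 24
f 36 24 7
f 37 24 36
f 8 23 28
f 23 2 25
f 28 25 9
f 23 25 28
f 4 30 16
f 30 10 31
f 16 31 5
f 30 31 16
f 4 16 14
f 16 5 15
f 14 15 3
f 16 15 14
f 4 14 21
f 14 3 20
f 21 20 7
f 14 20 21
f 4 21 26
f 21 7 27
f 26 27 9
f 21 27 26
f 4 26 30
f 26 9 33
f 30 33 10
f 26 33 30
f 5 31 19
f 31 10 32
f 19 32 6
f 31 32 19
f 3 15 39
f 15 5 40
f 39 40 12
f 15 40 39
f 7 20 36
f 20 3 35
f 36 35 11
f 20 35 36
f 9 27 28
f 27 7 24
f 28 24 8
f 27 24 28
f 10 33 29
f 33 9 25
f 29 25 2
f 33 25 29
f 44 46 43
f 47 44 43
f 43 46 45
f 45 47 43
f 44 50 46
f 48 44 47
f 48 50 44
f 46 50 45
f 49 47 45
f 45 50 49
f 49 48 47
f 50 48 49
f 52 54 51
f 55 52 51
f 51 54 53
f 53 55 51
f 52 58 54
f 56 52 55
f 56 58 52
f 54 58 53
f 57 55 53
f 53 58 57
f 57 56 55
f 58 56 57
f 60 59 62
f 60 62 61
f 62 59 63
f 62 63 61
f 63 59 64
f 63 64 61
f 64 59 65
f 64 65 61
f 65 59 66
f 65 66 61
f 66 59 67
f 66 67 61
f 67 59 68
f 67 68 61
f 68 59 69
f 68 69 61
f 69 59 70
f 69 70 61
f 70 59 71
f 70 71 61
f 71 59 72
f 71 72 61
f 72 59 73
f 72 73 61
f 73 59 74
f 73 74 61
f 74 59 75
f 74 75 61
f 75 59 76
f 75 76 61
f 76 59 60
f 76 60 61



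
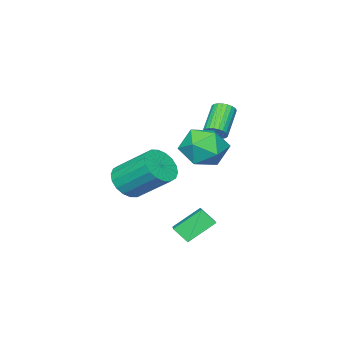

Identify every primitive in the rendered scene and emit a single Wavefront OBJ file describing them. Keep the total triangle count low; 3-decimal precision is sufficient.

v 0.735 0.891 -3.966
v -0.365 1.475 -3.028
v 0.509 1.505 -4.613
v -0.592 2.089 -3.675
v 1.932 2.051 -3.285
v 0.831 2.635 -2.347
v 1.705 2.665 -3.932
v 0.605 3.249 -2.994
v -0.101 -2.568 -2.595
v 0.828 -2.608 -2.286
v 0.45 -0.952 -0.936
v -0.479 -0.912 -1.245
v 0.849 -2.33 -2.621
v 0.471 -0.674 -1.271
v 0.682 -2.099 -2.951
v 0.304 -0.443 -1.601
v 0.36 -1.961 -3.211
v -0.018 -0.305 -1.861
v -0.053 -1.944 -3.348
v -0.431 -0.287 -1.999
v -0.476 -2.049 -3.337
v -0.854 -0.393 -1.987
v -0.825 -2.258 -3.178
v -1.203 -0.602 -1.828
v -1.03 -2.528 -2.904
v -1.408 -0.872 -1.554
v -1.051 -2.806 -2.569
v -1.429 -1.15 -1.219
v -0.884 -3.037 -2.239
v -1.262 -1.381 -0.889
v -0.562 -3.175 -1.979
v -0.94 -1.519 -0.629
v -0.149 -3.193 -1.841
v -0.527 -1.536 -0.492
v 0.274 -3.087 -1.853
v -0.104 -1.431 -0.503
v 0.623 -2.878 -2.012
v 0.245 -1.222 -0.662
v -0.887 2.677 0.818
v 0.235 2.944 0.729
v -0.455 0.856 0.791
v 0.667 1.123 0.702
v 0.097 1.341 1.685
v -0.17 2.467 1.701
v -0.05 1.333 -0.181
v -0.317 2.459 -0.165
v 0.752 2.114 0.111
v 0.843 2.119 1.265
v -1.063 1.681 0.255
v -0.972 1.686 1.409
v -1.229 1.522 1.115
v -0.862 1.493 1.523
v -2.004 0.97 2.514
v -2.371 0.998 2.105
v -0.934 1.694 1.546
v -2.076 1.171 2.536
v -1.051 1.869 1.503
v -2.194 1.345 2.493
v -1.196 1.99 1.401
v -2.338 1.467 2.391
v -1.345 2.041 1.255
v -2.487 1.517 2.246
v -1.477 2.012 1.088
v -2.619 1.489 2.079
v -1.571 1.909 0.925
v -2.713 1.385 1.916
v -1.613 1.747 0.791
v -2.755 1.223 1.782
v -1.596 1.55 0.706
v -2.738 1.027 1.697
v -1.524 1.349 0.684
v -2.666 0.826 1.674
v -1.406 1.175 0.727
v -2.549 0.651 1.717
v -1.262 1.053 0.829
v -2.404 0.53 1.819
v -1.113 1.003 0.974
v -2.255 0.479 1.965
v -0.981 1.031 1.141
v -2.123 0.508 2.132
v -0.887 1.135 1.304
v -2.029 0.611 2.295
v -0.845 1.297 1.438
v -1.987 0.773 2.429
f 2 4 1
f 5 2 1
f 1 4 3
f 3 5 1
f 2 8 4
f 6 2 5
f 6 8 2
f 4 8 3
f 7 5 3
f 3 8 7
f 7 6 5
f 8 6 7
f 10 9 13
f 10 13 11
f 11 13 14
f 11 14 12
f 13 9 15
f 13 15 14
f 14 15 16
f 14 16 12
f 15 9 17
f 15 17 16
f 16 17 18
f 16 18 12
f 17 9 19
f 17 19 18
f 18 19 20
f 18 20 12
f 19 9 21
f 19 21 20
f 20 21 22
f 20 22 12
f 21 9 23
f 21 23 22
f 22 23 24
f 22 24 12
f 23 9 25
f 23 25 24
f 24 25 26
f 24 26 12
f 25 9 27
f 25 27 26
f 26 27 28
f 26 28 12
f 27 9 29
f 27 29 28
f 28 29 30
f 28 30 12
f 29 9 31
f 29 31 30
f 30 31 32
f 30 32 12
f 31 9 33
f 31 33 32
f 32 33 34
f 32 34 12
f 33 9 35
f 33 35 34
f 34 35 36
f 34 36 12
f 35 9 37
f 35 37 36
f 36 37 38
f 36 38 12
f 37 9 10
f 37 10 38
f 38 10 11
f 38 11 12
f 39 50 44
f 39 44 40
f 39 40 46
f 39 46 49
f 39 49 50
f 40 44 48
f 44 50 43
f 50 49 41
f 49 46 45
f 46 40 47
f 42 48 43
f 42 43 41
f 42 41 45
f 42 45 47
f 42 47 48
f 43 48 44
f 41 43 50
f 45 41 49
f 47 45 46
f 48 47 40
f 52 51 55
f 52 55 53
f 53 55 56
f 53 56 54
f 55 51 57
f 55 57 56
f 56 57 58
f 56 58 54
f 57 51 59
f 57 59 58
f 58 59 60
f 58 60 54
f 59 51 61
f 59 61 60
f 60 61 62
f 60 62 54
f 61 51 63
f 61 63 62
f 62 63 64
f 62 64 54
f 63 51 65
f 63 65 64
f 64 65 66
f 64 66 54
f 65 51 67
f 65 67 66
f 66 67 68
f 66 68 54
f 67 51 69
f 67 69 68
f 68 69 70
f 68 70 54
f 69 51 71
f 69 71 70
f 70 71 72
f 70 72 54
f 71 51 73
f 71 73 72
f 72 73 74
f 72 74 54
f 73 51 75
f 73 75 74
f 74 75 76
f 74 76 54
f 75 51 77
f 75 77 76
f 76 77 78
f 76 78 54
f 77 51 79
f 77 79 78
f 78 79 80
f 78 80 54
f 79 51 81
f 79 81 80
f 80 81 82
f 80 82 54
f 81 51 83
f 81 83 82
f 82 83 84
f 82 84 54
f 83 51 52
f 83 52 84
f 84 52 53
f 84 53 54



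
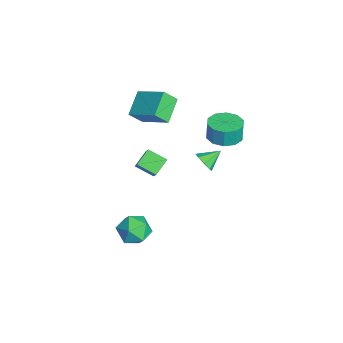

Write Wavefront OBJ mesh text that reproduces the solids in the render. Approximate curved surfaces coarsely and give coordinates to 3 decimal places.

v -0.529 3.787 1.691
v 0.318 4.145 1.727
v 0.255 4.191 2.744
v -0.591 3.833 2.709
v -0.052 4.574 1.685
v -0.115 4.62 2.702
v -0.605 4.702 1.645
v -0.668 4.749 2.662
v -1.128 4.481 1.623
v -1.191 4.528 2.64
v -1.422 3.995 1.627
v -1.485 4.041 2.644
v -1.375 3.429 1.656
v -1.438 3.475 2.673
v -1.005 3 1.698
v -1.068 3.046 2.715
v -0.452 2.871 1.738
v -0.515 2.918 2.755
v 0.071 3.092 1.76
v 0.008 3.139 2.777
v 0.365 3.579 1.756
v 0.302 3.625 2.773
v 0.614 0.119 0.123
v 0.12 -0.726 0.577
v 0.014 0.747 0.637
v -0.481 -0.098 1.092
v 1.341 0.138 0.948
v 0.846 -0.707 1.403
v 0.74 0.766 1.463
v 0.246 -0.079 1.917
v -4.269 0.735 1.75
v -4.14 0.034 2.534
v -3.098 1.874 2.575
v -2.969 1.173 3.359
v -3.131 0.107 1.001
v -3.002 -0.594 1.785
v -1.96 1.246 1.826
v -1.831 0.545 2.61
v 2.476 -0.647 -1.113
v 3.165 -0.328 -1.679
v 3.015 -2.072 -1.261
v 3.704 -1.753 -1.827
v 3.708 -1.533 -0.907
v 3.375 -0.652 -0.815
v 2.805 -1.748 -2.125
v 2.472 -0.867 -2.033
v 3.368 -1.008 -2.304
v 3.926 -0.876 -1.551
v 2.254 -1.524 -1.389
v 2.812 -1.392 -0.636
v -3.252 3.25 -2.926
v -2.729 3.182 -2.53
v -3.548 4.19 -2.374
v -2.625 3.456 -2.941
v -2.889 3.609 -3.344
v -3.366 3.552 -3.502
v -3.776 3.318 -3.322
v -3.879 3.044 -2.911
v -3.615 2.89 -2.508
v -3.139 2.948 -2.35
f 2 1 5
f 2 5 3
f 3 5 6
f 3 6 4
f 5 1 7
f 5 7 6
f 6 7 8
f 6 8 4
f 7 1 9
f 7 9 8
f 8 9 10
f 8 10 4
f 9 1 11
f 9 11 10
f 10 11 12
f 10 12 4
f 11 1 13
f 11 13 12
f 12 13 14
f 12 14 4
f 13 1 15
f 13 15 14
f 14 15 16
f 14 16 4
f 15 1 17
f 15 17 16
f 16 17 18
f 16 18 4
f 17 1 19
f 17 19 18
f 18 19 20
f 18 20 4
f 19 1 21
f 19 21 20
f 20 21 22
f 20 22 4
f 21 1 2
f 21 2 22
f 22 2 3
f 22 3 4
f 24 26 23
f 27 24 23
f 23 26 25
f 25 27 23
f 24 30 26
f 28 24 27
f 28 30 24
f 26 30 25
f 29 27 25
f 25 30 29
f 29 28 27
f 30 28 29
f 32 34 31
f 35 32 31
f 31 34 33
f 33 35 31
f 32 38 34
f 36 32 35
f 36 38 32
f 34 38 33
f 37 35 33
f 33 38 37
f 37 36 35
f 38 36 37
f 39 50 44
f 39 44 40
f 39 40 46
f 39 46 49
f 39 49 50
f 40 44 48
f 44 50 43
f 50 49 41
f 49 46 45
f 46 40 47
f 42 48 43
f 42 43 41
f 42 41 45
f 42 45 47
f 42 47 48
f 43 48 44
f 41 43 50
f 45 41 49
f 47 45 46
f 48 47 40
f 52 51 54
f 52 54 53
f 54 51 55
f 54 55 53
f 55 51 56
f 55 56 53
f 56 51 57
f 56 57 53
f 57 51 58
f 57 58 53
f 58 51 59
f 58 59 53
f 59 51 60
f 59 60 53
f 60 51 52
f 60 52 53

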